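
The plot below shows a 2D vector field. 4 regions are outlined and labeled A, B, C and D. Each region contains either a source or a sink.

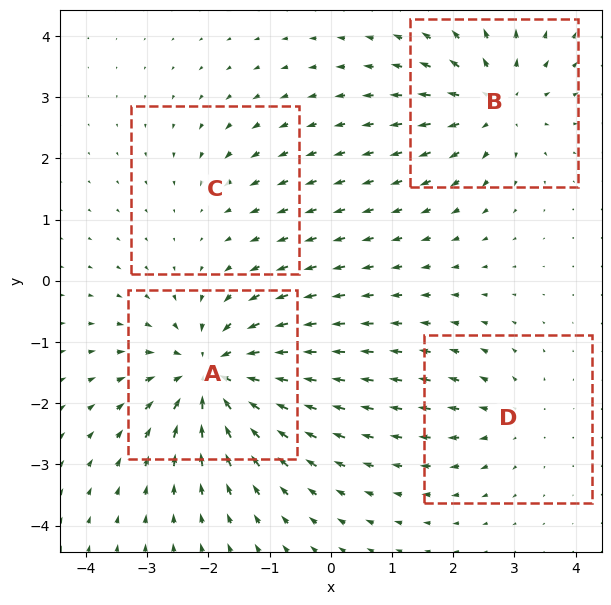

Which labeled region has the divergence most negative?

Divergence at each region's feature centre — A: about -8, B: about +6, C: about -2, D: about +3. Region A is most negative.

A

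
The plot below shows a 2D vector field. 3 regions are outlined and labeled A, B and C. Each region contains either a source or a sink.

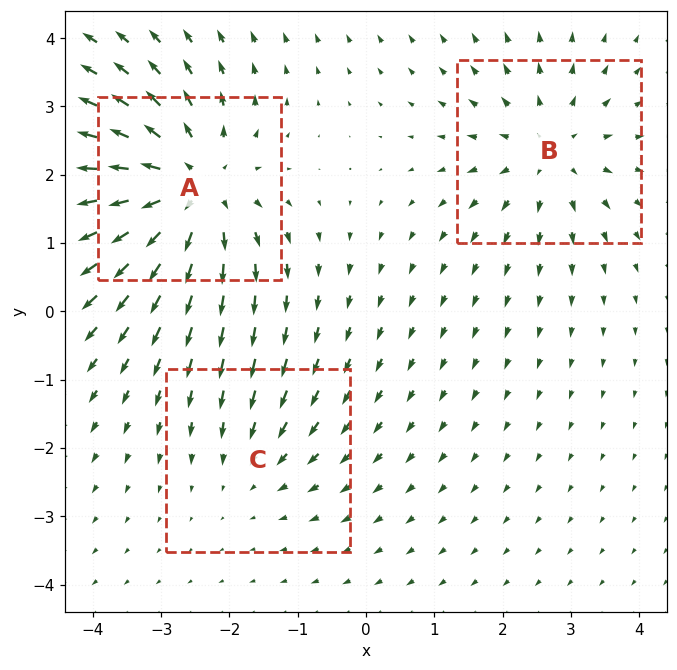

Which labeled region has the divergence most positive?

A

Divergence at each region's feature centre — A: about +5, B: about +3, C: about -2. Region A is most positive.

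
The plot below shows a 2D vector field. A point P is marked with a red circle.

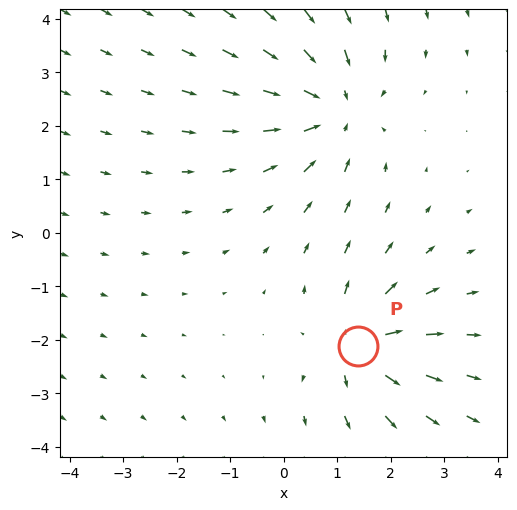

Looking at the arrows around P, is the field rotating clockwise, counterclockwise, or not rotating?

Near P at (1.4, -2.1) the arrows show no circulation. The curl there is ≈0.

not rotating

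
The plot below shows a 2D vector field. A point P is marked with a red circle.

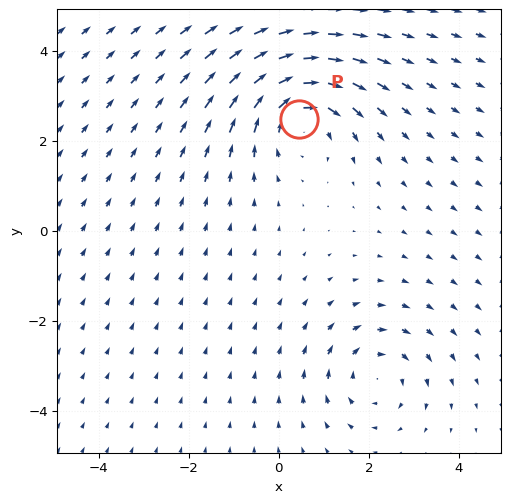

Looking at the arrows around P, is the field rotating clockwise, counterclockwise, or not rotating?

Near P at (0.5, 2.5) the arrows circulate clockwise. The curl (z-component) there is about -4; negative curl means clockwise rotation.

clockwise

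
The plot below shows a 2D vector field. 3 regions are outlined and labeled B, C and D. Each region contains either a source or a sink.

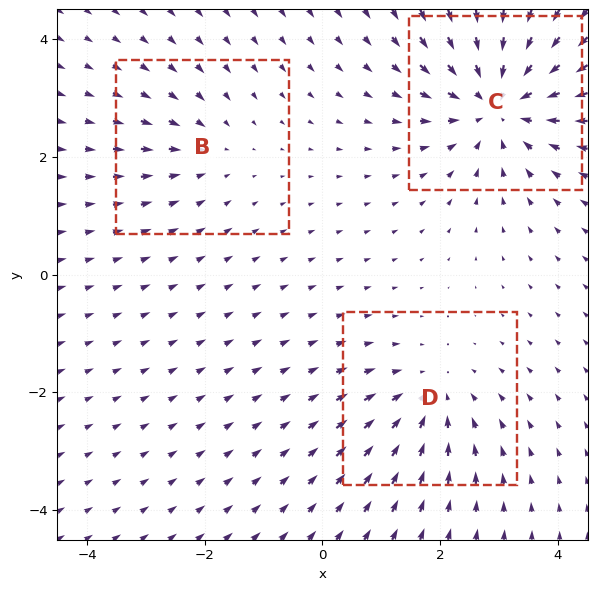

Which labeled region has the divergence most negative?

Divergence at each region's feature centre — B: about -2, C: about -5, D: about -3. Region C is most negative.

C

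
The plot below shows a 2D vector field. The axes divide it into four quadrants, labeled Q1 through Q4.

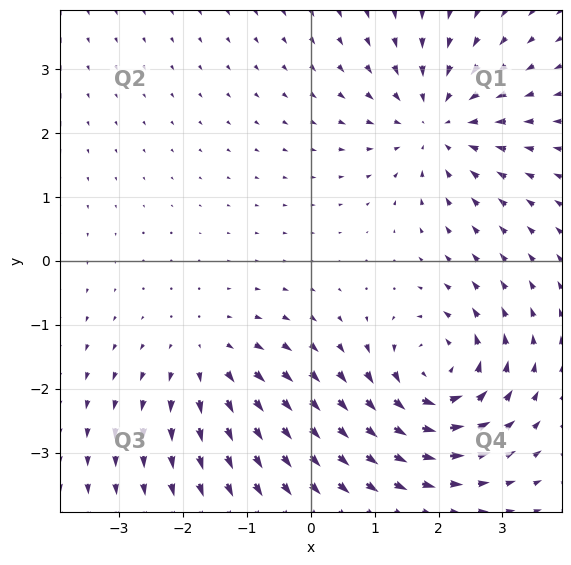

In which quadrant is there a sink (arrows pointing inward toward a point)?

Q1

The sink sits at approximately (2.0, 2.2), which lies in quadrant Q1. The divergence there is about -4, negative as expected for a sink.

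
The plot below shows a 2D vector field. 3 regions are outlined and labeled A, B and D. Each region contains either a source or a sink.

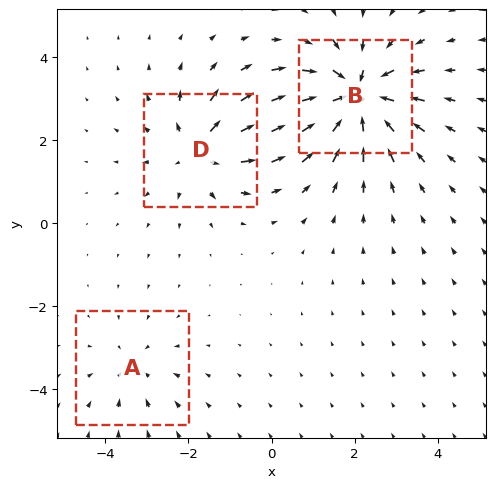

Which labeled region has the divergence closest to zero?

Divergence at each region's feature centre — A: about -2, B: about -6, D: about +4. Region A is closest to zero.

A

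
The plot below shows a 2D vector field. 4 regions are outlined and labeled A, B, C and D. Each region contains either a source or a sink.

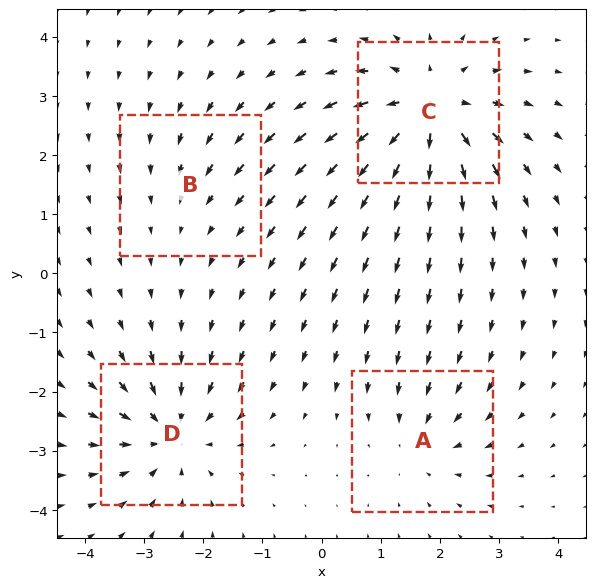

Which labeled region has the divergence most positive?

Divergence at each region's feature centre — A: about -4, B: about -2, C: about +7, D: about -6. Region C is most positive.

C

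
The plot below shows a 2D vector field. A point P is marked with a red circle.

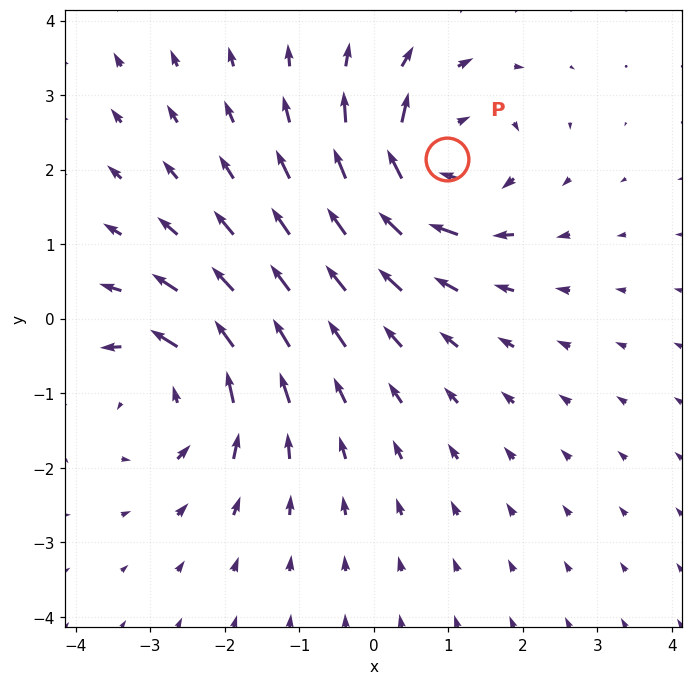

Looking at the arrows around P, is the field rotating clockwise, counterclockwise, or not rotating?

Near P at (1.0, 2.1) the arrows circulate clockwise. The curl (z-component) there is about -5; negative curl means clockwise rotation.

clockwise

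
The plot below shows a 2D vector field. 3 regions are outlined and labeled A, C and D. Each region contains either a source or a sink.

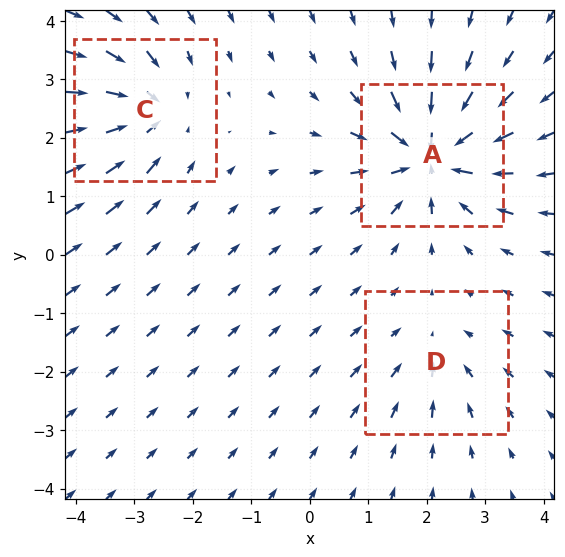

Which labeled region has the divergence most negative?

A

Divergence at each region's feature centre — A: about -6, C: about -4, D: about -2. Region A is most negative.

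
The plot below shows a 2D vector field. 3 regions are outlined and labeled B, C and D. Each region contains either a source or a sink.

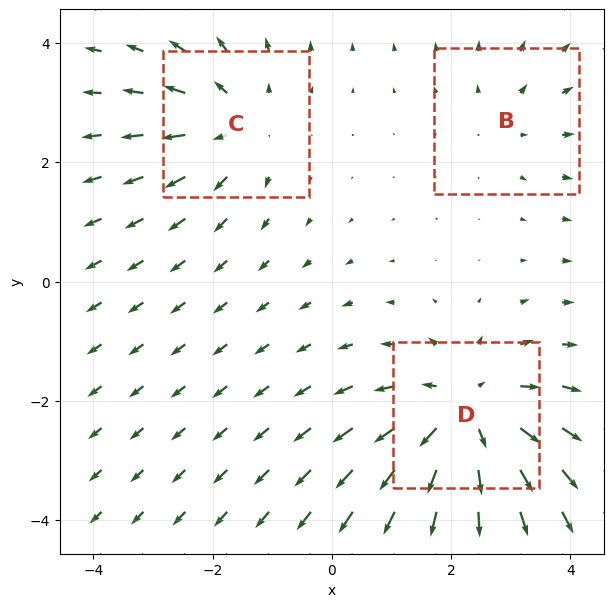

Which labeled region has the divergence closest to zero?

B

Divergence at each region's feature centre — B: about +2, C: about +3, D: about +5. Region B is closest to zero.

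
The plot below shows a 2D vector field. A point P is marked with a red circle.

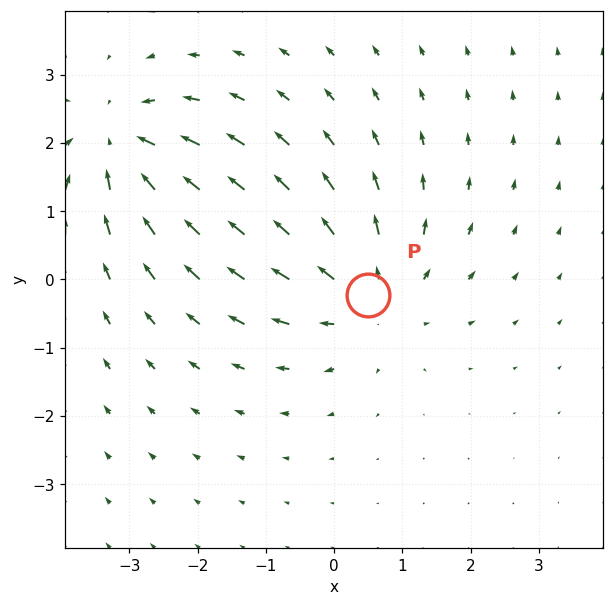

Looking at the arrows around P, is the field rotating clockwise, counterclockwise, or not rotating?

not rotating

Near P at (0.5, -0.2) the arrows show no circulation. The curl there is ≈0.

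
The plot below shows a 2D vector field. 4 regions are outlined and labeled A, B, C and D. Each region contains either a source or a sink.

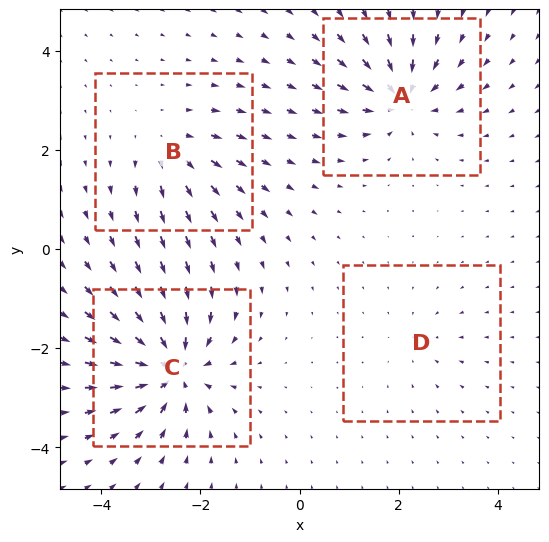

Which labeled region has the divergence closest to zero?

D

Divergence at each region's feature centre — A: about -7, B: about +4, C: about -9, D: about -2. Region D is closest to zero.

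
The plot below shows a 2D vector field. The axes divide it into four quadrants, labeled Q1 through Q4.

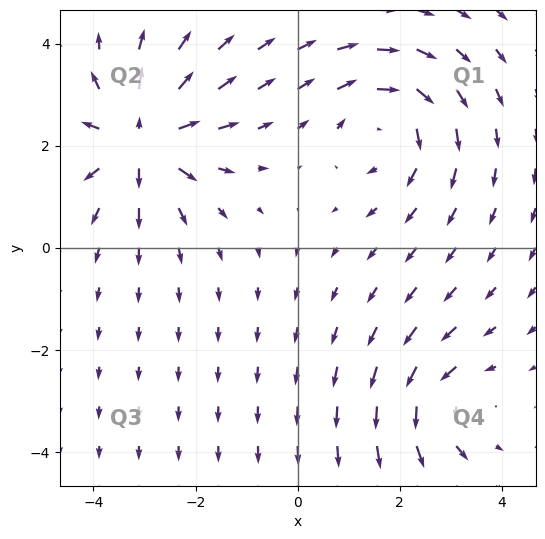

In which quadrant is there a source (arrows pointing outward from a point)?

The source sits at approximately (-3.1, 2.1), which lies in quadrant Q2. The divergence there is about +6, positive as expected for a source.

Q2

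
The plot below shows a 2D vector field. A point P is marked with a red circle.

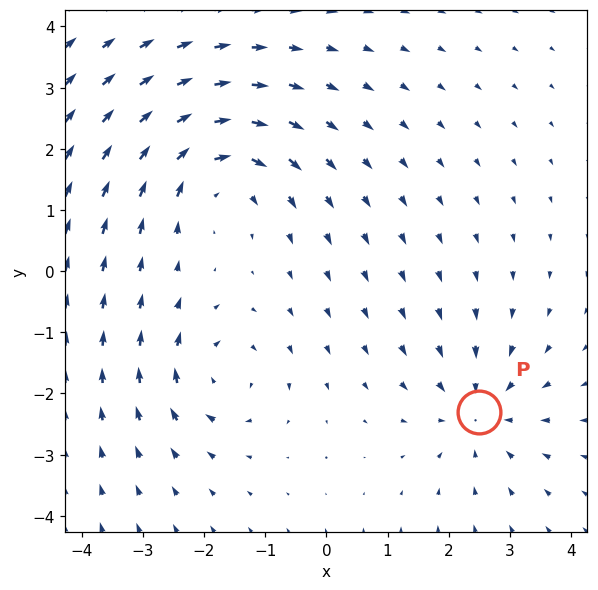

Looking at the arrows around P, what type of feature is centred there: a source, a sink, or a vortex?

At P (2.5, -2.3) the arrows converge inward. Divergence about -3, curl ≈0 — negative divergence with near-zero curl is a sink.

sink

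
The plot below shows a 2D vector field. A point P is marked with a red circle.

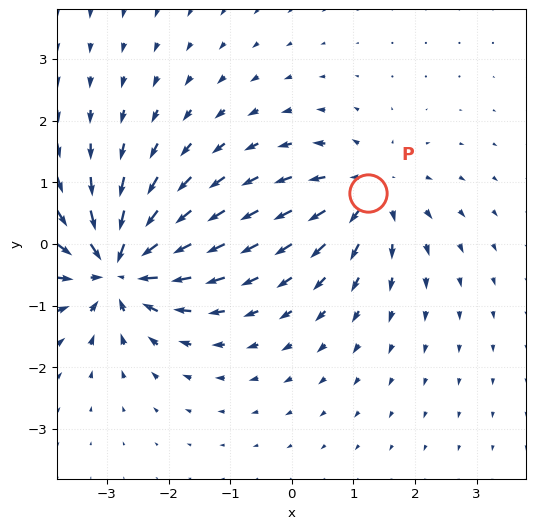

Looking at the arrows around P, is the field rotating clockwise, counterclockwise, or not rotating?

Near P at (1.2, 0.8) the arrows show no circulation. The curl there is ≈0.

not rotating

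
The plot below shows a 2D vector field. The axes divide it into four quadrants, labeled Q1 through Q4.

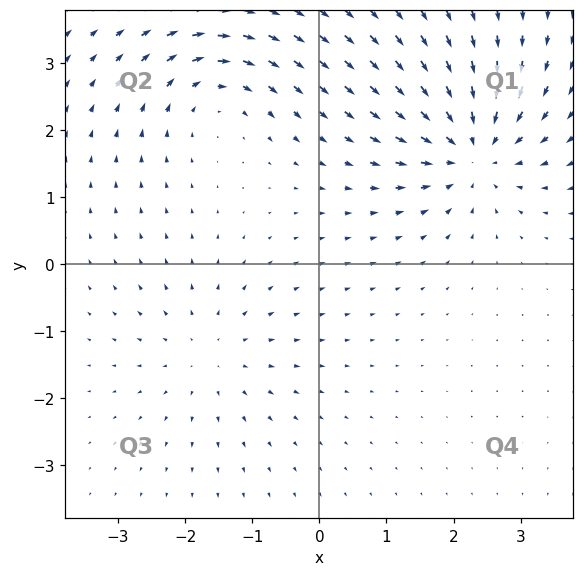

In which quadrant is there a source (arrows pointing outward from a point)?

The source sits at approximately (-1.6, -1.3), which lies in quadrant Q3. The divergence there is about +3, positive as expected for a source.

Q3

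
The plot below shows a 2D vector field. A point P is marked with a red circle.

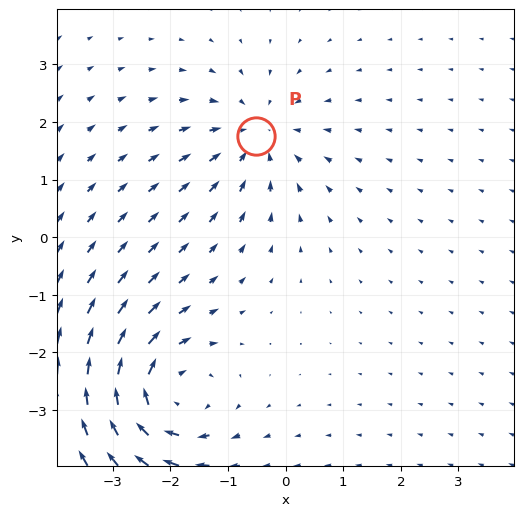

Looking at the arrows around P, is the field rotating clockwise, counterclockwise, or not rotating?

not rotating

Near P at (-0.5, 1.8) the arrows show no circulation. The curl there is ≈0.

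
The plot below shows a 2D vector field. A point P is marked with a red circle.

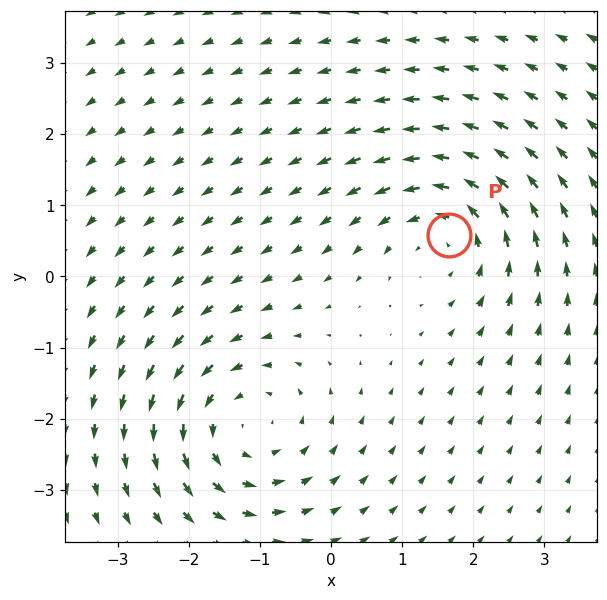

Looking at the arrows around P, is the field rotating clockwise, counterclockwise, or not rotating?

Near P at (1.7, 0.6) the arrows circulate counterclockwise. The curl (z-component) there is about +4; positive curl means counterclockwise rotation.

counterclockwise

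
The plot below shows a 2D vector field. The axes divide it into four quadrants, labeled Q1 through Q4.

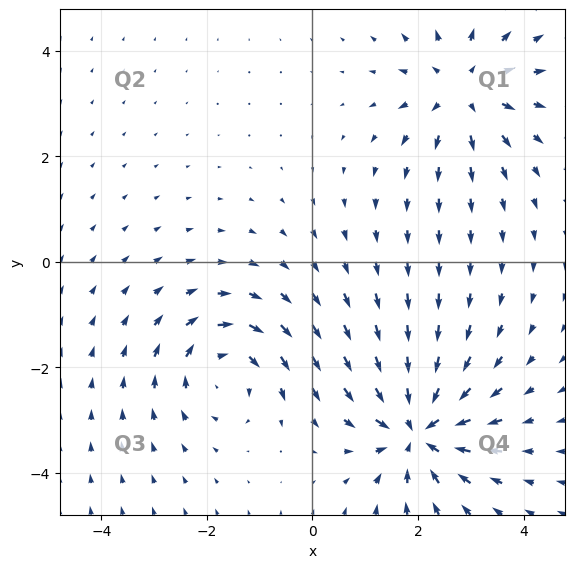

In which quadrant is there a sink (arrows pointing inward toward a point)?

Q4

The sink sits at approximately (2.0, -3.2), which lies in quadrant Q4. The divergence there is about -6, negative as expected for a sink.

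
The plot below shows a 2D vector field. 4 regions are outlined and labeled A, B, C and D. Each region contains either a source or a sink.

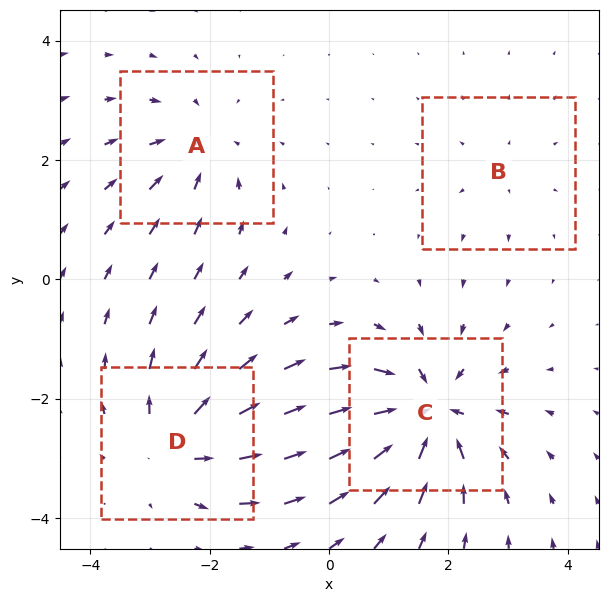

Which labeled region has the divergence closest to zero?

B

Divergence at each region's feature centre — A: about -4, B: about +2, C: about -8, D: about +6. Region B is closest to zero.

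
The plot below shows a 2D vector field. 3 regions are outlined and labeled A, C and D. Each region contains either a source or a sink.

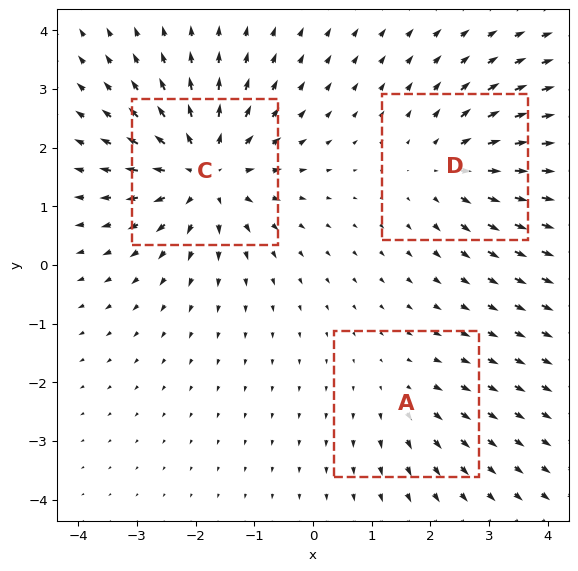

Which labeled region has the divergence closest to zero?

Divergence at each region's feature centre — A: about +2, C: about +5, D: about +3. Region A is closest to zero.

A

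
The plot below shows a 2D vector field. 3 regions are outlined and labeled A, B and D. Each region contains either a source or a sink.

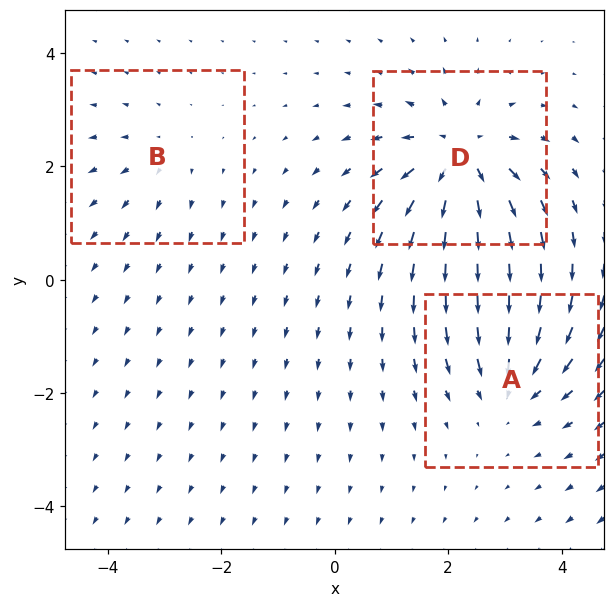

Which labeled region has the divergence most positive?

D

Divergence at each region's feature centre — A: about -4, B: about +2, D: about +6. Region D is most positive.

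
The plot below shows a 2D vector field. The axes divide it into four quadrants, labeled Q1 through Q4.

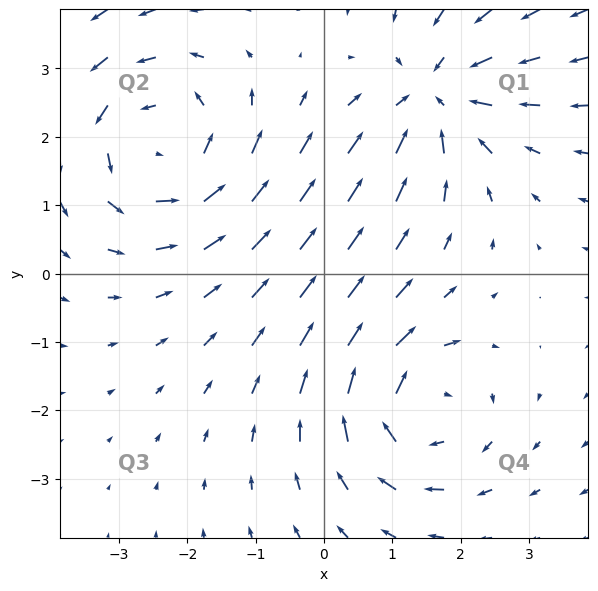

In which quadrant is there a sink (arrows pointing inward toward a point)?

The sink sits at approximately (1.6, 2.6), which lies in quadrant Q1. The divergence there is about -4, negative as expected for a sink.

Q1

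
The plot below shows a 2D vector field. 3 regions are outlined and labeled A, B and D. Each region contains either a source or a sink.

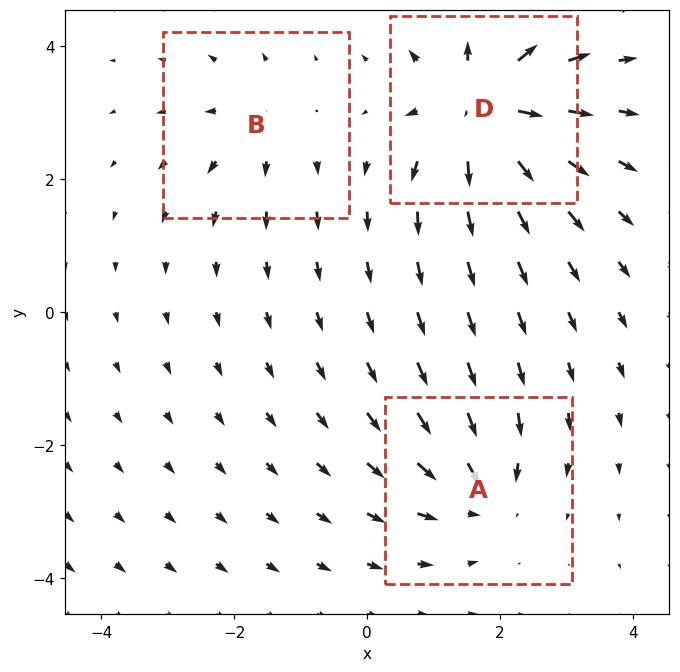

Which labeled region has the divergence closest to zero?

B

Divergence at each region's feature centre — A: about -4, B: about +3, D: about +6. Region B is closest to zero.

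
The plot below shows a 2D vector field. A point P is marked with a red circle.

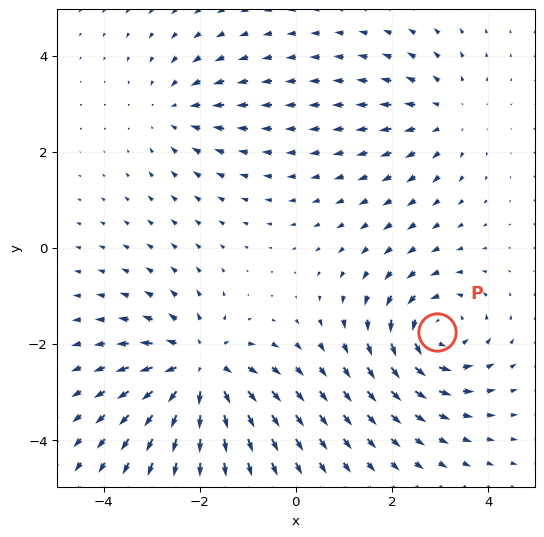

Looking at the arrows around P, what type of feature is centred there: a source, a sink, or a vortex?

vortex

At P (2.9, -1.8) the arrows circulate counterclockwise. Divergence ≈0, curl about +5 — near-zero divergence with nonzero curl is a vortex.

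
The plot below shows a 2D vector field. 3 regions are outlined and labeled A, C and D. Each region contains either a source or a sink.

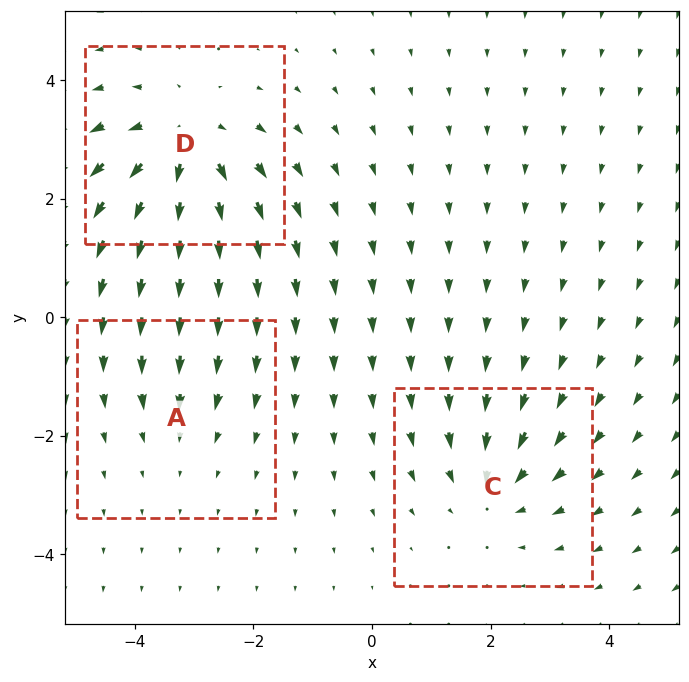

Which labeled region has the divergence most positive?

Divergence at each region's feature centre — A: about -2, C: about -3, D: about +4. Region D is most positive.

D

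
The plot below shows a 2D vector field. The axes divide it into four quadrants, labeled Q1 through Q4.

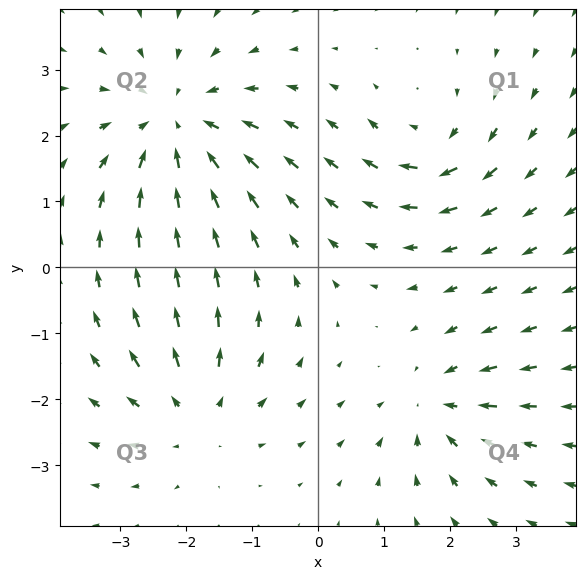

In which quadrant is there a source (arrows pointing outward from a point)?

Q3

The source sits at approximately (-1.8, -2.2), which lies in quadrant Q3. The divergence there is about +3, positive as expected for a source.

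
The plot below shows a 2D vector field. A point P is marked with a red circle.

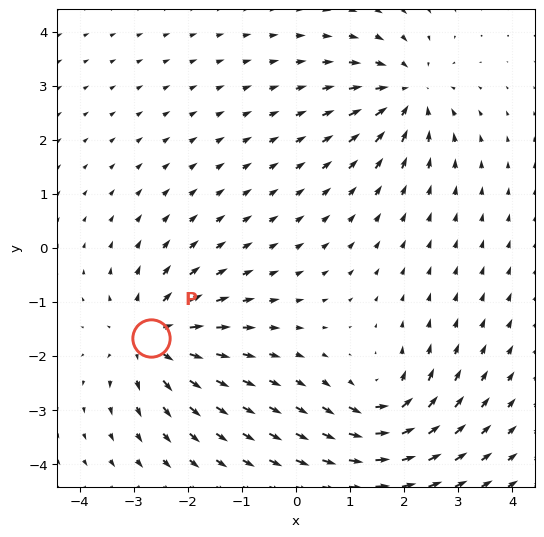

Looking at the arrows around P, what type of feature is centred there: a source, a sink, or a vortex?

source

At P (-2.7, -1.7) the arrows spread outward. Divergence about +5, curl ≈0 — positive divergence with near-zero curl is a source.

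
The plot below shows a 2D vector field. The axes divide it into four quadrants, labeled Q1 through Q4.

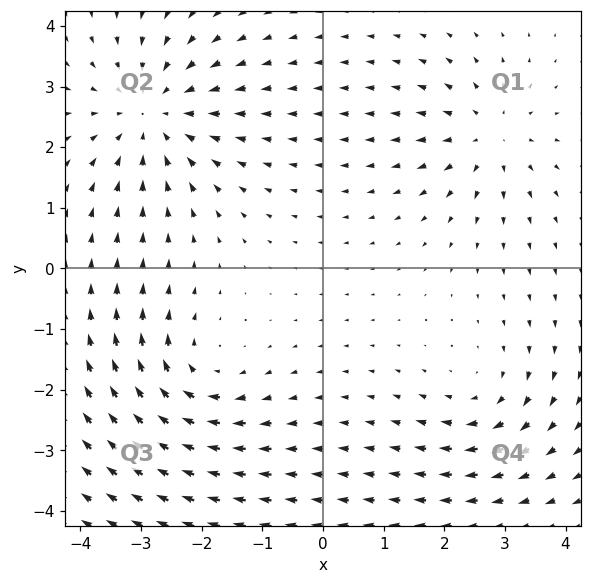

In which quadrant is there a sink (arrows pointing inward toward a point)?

Q2

The sink sits at approximately (-2.8, 2.6), which lies in quadrant Q2. The divergence there is about -4, negative as expected for a sink.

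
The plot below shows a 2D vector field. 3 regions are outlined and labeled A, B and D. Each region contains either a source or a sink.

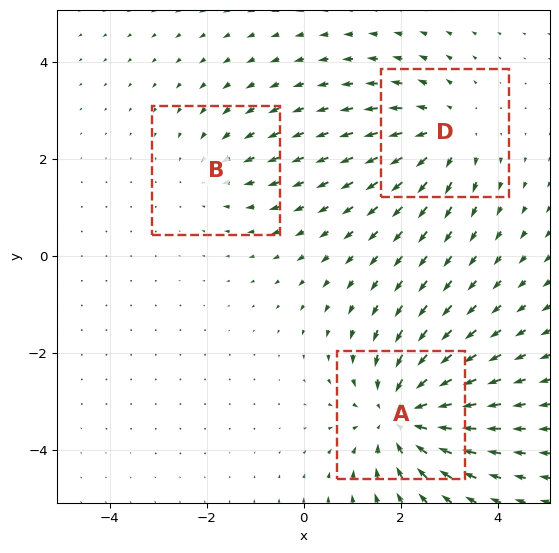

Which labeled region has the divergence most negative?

Divergence at each region's feature centre — A: about -5, B: about -2, D: about +3. Region A is most negative.

A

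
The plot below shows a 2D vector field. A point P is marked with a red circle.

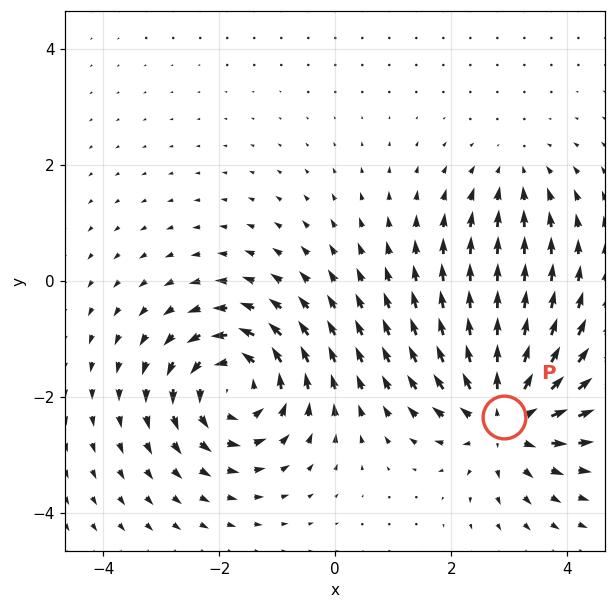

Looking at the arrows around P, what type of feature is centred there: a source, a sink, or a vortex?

At P (2.9, -2.3) the arrows spread outward. Divergence about +6, curl ≈0 — positive divergence with near-zero curl is a source.

source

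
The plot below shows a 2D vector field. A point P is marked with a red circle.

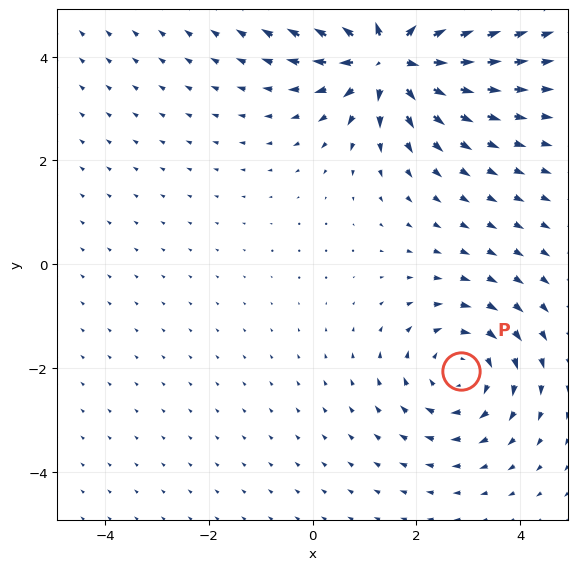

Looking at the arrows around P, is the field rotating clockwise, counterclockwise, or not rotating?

clockwise

Near P at (2.9, -2.1) the arrows circulate clockwise. The curl (z-component) there is about -2; negative curl means clockwise rotation.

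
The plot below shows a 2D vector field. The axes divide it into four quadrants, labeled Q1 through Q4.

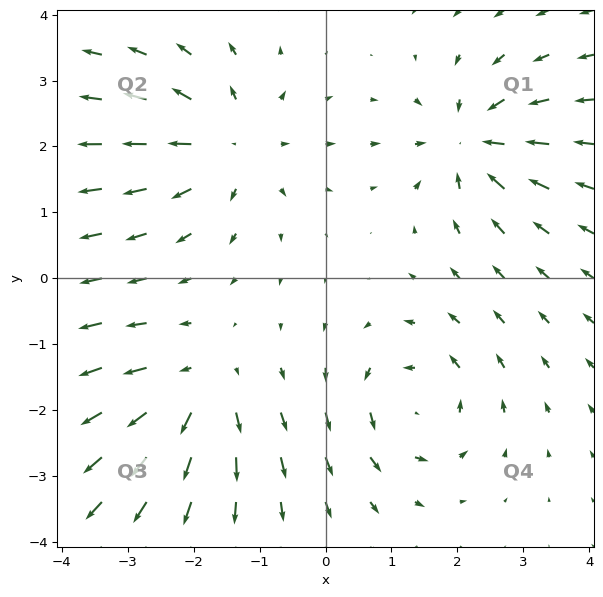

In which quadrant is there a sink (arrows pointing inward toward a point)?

Q1

The sink sits at approximately (2.2, 2.1), which lies in quadrant Q1. The divergence there is about -4, negative as expected for a sink.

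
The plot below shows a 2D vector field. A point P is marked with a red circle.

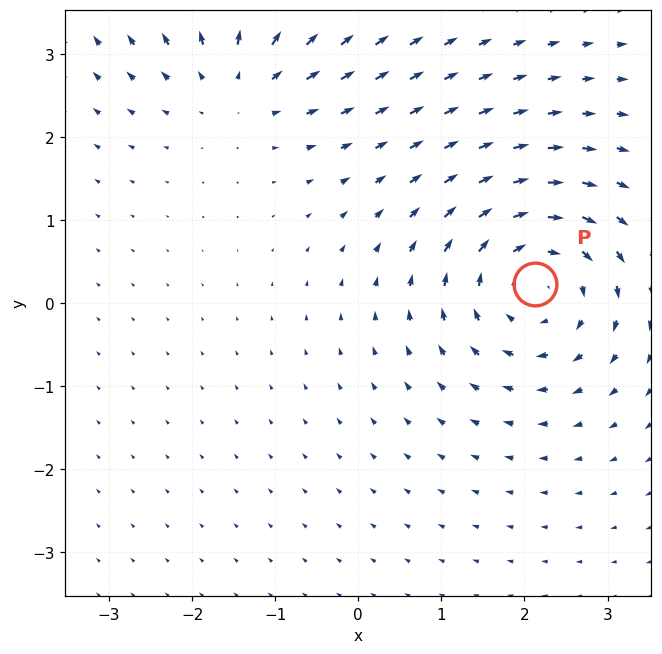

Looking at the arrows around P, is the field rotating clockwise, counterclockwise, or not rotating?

clockwise

Near P at (2.1, 0.2) the arrows circulate clockwise. The curl (z-component) there is about -5; negative curl means clockwise rotation.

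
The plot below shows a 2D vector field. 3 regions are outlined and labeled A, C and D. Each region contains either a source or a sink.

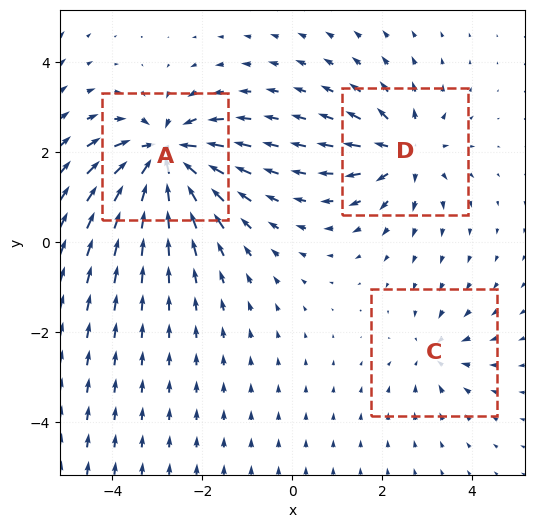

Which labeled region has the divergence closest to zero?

C

Divergence at each region's feature centre — A: about -6, C: about -2, D: about +4. Region C is closest to zero.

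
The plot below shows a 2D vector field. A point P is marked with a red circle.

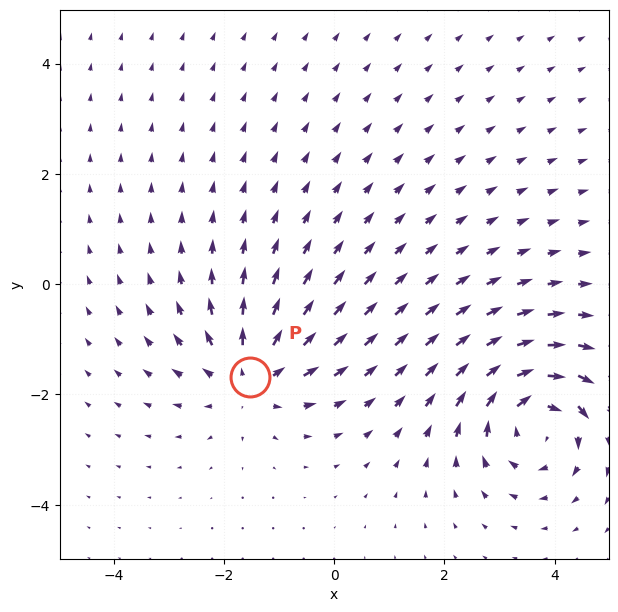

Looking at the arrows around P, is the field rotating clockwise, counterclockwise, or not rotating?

not rotating

Near P at (-1.5, -1.7) the arrows show no circulation. The curl there is ≈0.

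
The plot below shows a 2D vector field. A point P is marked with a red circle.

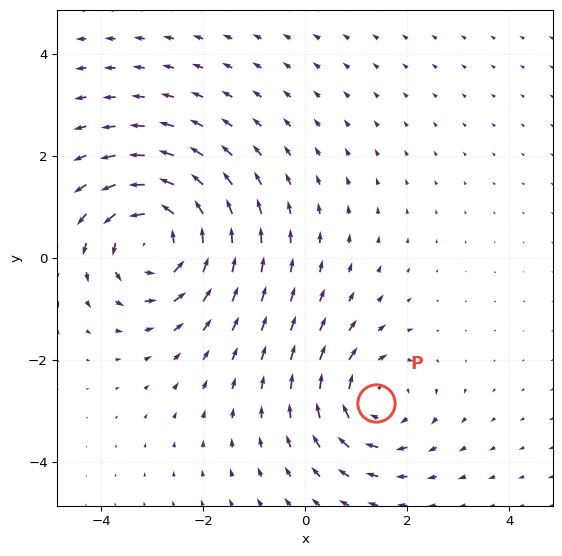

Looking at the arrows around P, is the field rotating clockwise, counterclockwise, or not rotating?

clockwise

Near P at (1.4, -2.9) the arrows circulate clockwise. The curl (z-component) there is about -3; negative curl means clockwise rotation.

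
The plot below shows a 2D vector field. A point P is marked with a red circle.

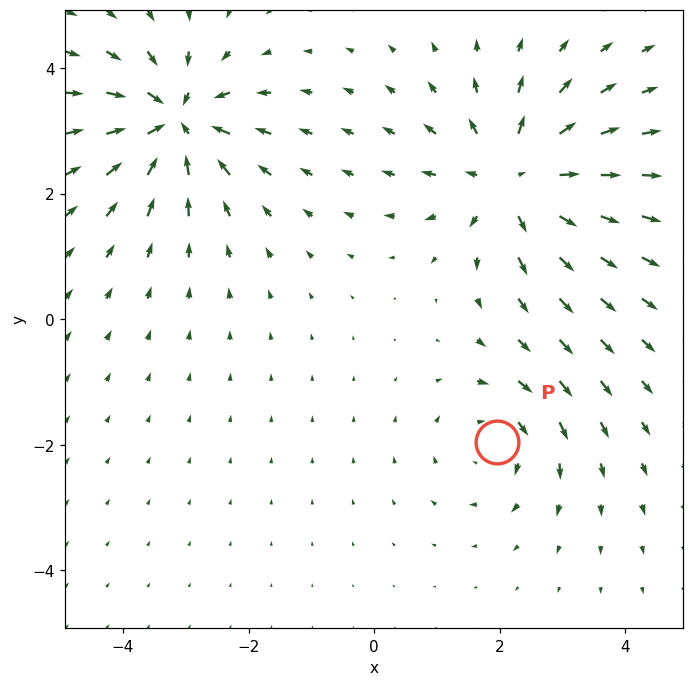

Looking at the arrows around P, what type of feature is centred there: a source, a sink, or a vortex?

vortex

At P (2.0, -1.9) the arrows circulate clockwise. Divergence ≈0, curl about -3 — near-zero divergence with nonzero curl is a vortex.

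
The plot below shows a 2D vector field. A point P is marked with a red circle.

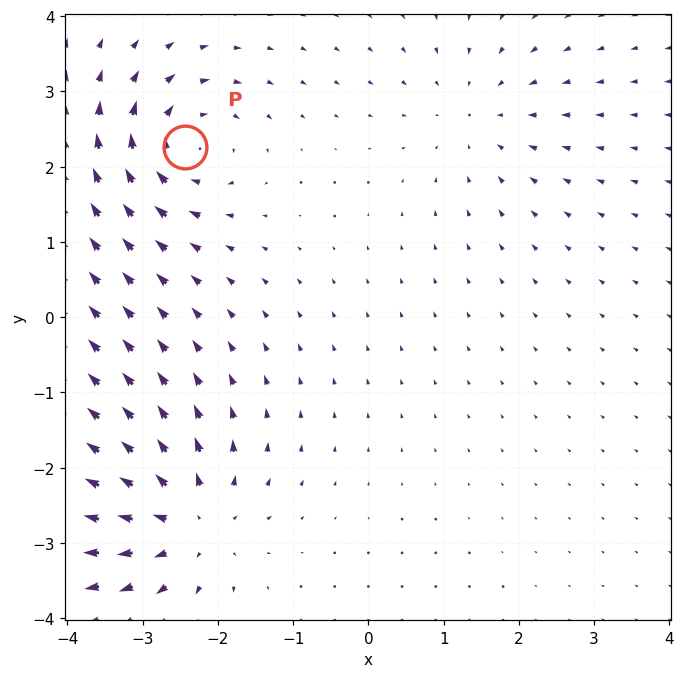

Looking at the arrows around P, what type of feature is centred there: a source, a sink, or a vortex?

vortex

At P (-2.4, 2.3) the arrows circulate clockwise. Divergence ≈0, curl about -6 — near-zero divergence with nonzero curl is a vortex.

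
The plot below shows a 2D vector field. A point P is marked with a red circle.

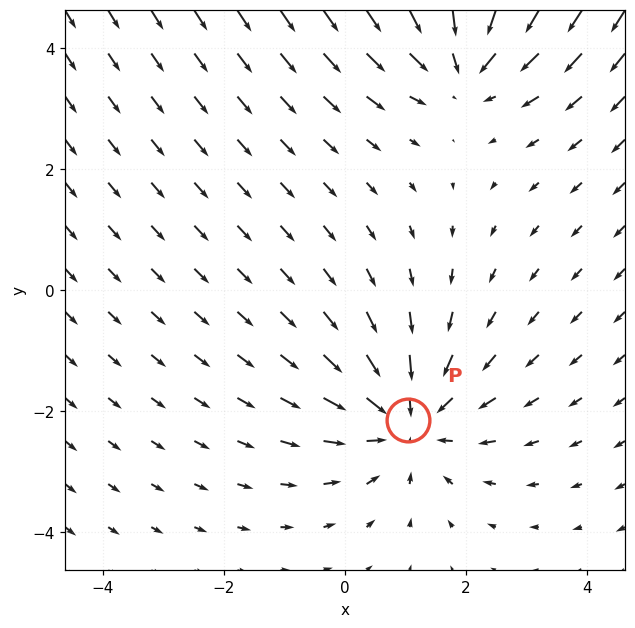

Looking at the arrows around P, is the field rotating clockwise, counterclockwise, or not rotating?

not rotating

Near P at (1.0, -2.1) the arrows show no circulation. The curl there is ≈0.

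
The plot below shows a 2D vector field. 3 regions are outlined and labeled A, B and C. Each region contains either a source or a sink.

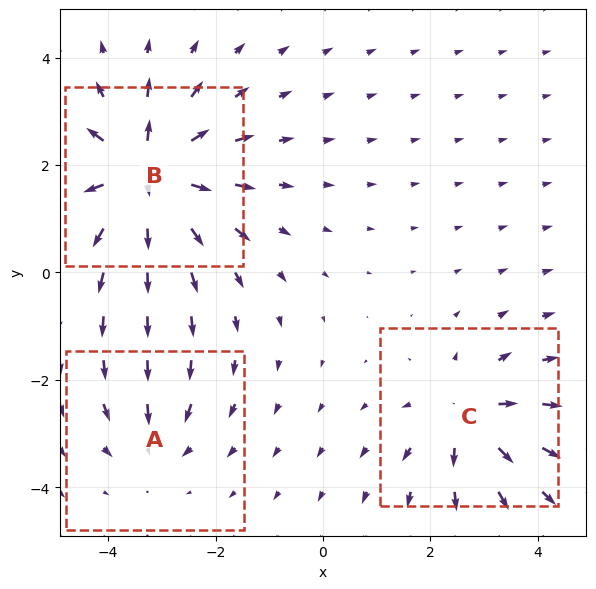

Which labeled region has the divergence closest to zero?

Divergence at each region's feature centre — A: about -2, B: about +6, C: about +4. Region A is closest to zero.

A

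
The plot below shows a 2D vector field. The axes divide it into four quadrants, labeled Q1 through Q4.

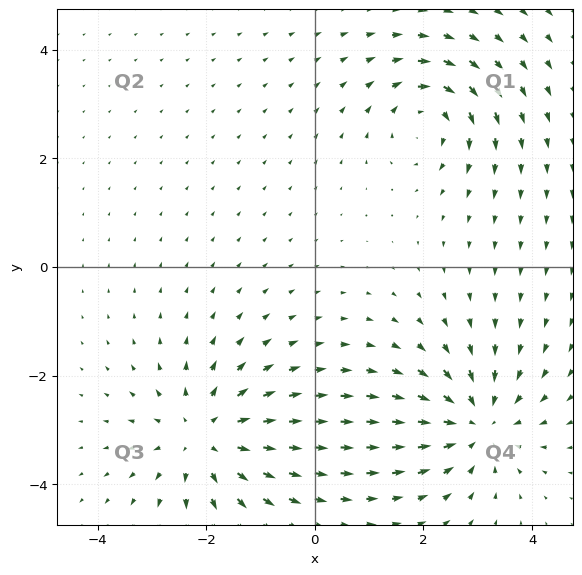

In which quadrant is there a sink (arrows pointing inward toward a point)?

The sink sits at approximately (3.0, -2.9), which lies in quadrant Q4. The divergence there is about -4, negative as expected for a sink.

Q4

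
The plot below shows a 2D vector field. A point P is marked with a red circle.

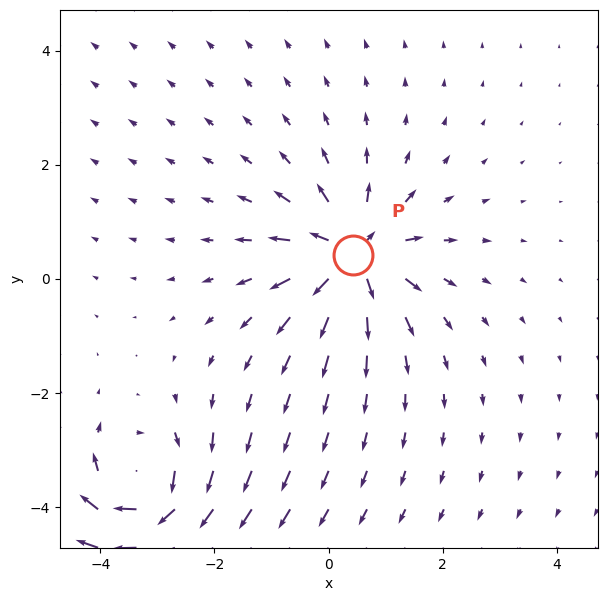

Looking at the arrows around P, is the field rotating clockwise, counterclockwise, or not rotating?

Near P at (0.4, 0.4) the arrows show no circulation. The curl there is ≈0.

not rotating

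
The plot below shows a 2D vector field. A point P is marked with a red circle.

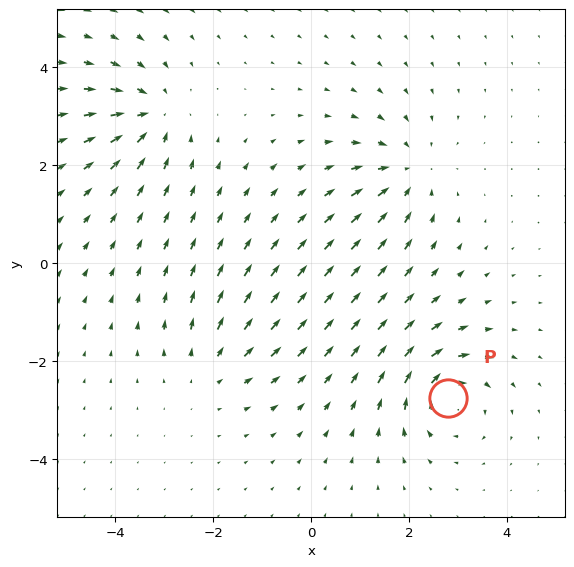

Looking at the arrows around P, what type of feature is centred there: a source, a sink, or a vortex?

At P (2.8, -2.8) the arrows circulate clockwise. Divergence ≈0, curl about -7 — near-zero divergence with nonzero curl is a vortex.

vortex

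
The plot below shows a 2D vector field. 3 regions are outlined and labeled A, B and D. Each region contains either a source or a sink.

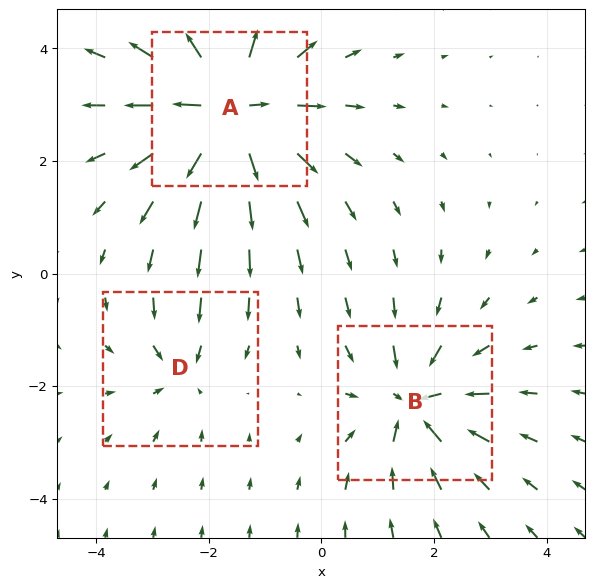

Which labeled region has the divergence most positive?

A

Divergence at each region's feature centre — A: about +5, B: about -4, D: about -2. Region A is most positive.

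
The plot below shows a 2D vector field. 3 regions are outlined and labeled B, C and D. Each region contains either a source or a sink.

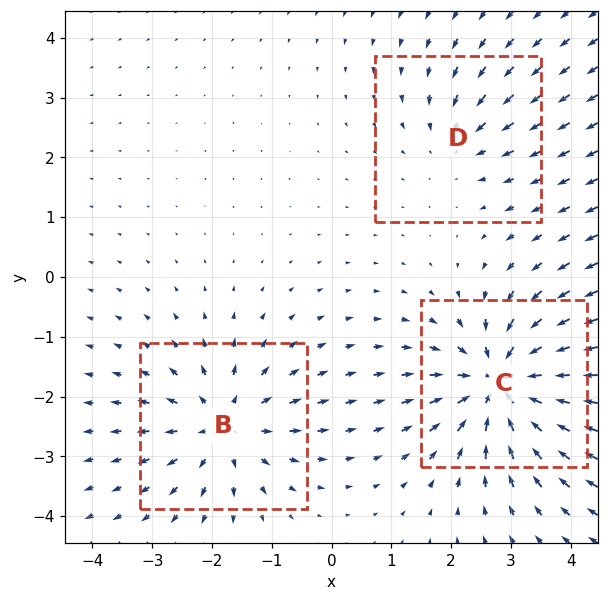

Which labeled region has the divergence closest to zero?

Divergence at each region's feature centre — B: about +4, C: about -6, D: about -2. Region D is closest to zero.

D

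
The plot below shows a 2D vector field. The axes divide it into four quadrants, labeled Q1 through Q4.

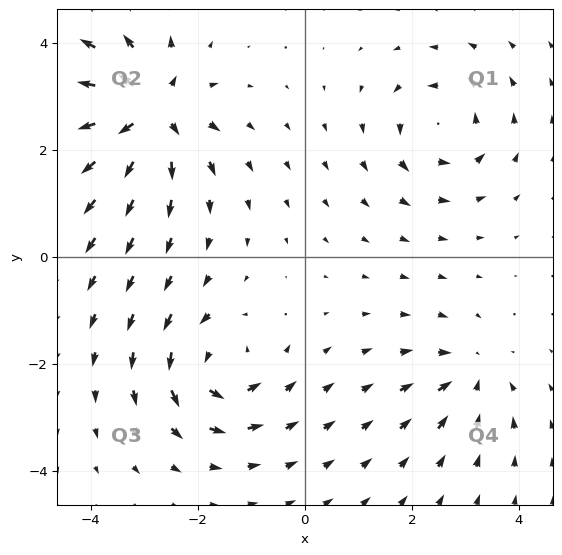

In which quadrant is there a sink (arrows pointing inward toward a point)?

The sink sits at approximately (3.1, -2.2), which lies in quadrant Q4. The divergence there is about -3, negative as expected for a sink.

Q4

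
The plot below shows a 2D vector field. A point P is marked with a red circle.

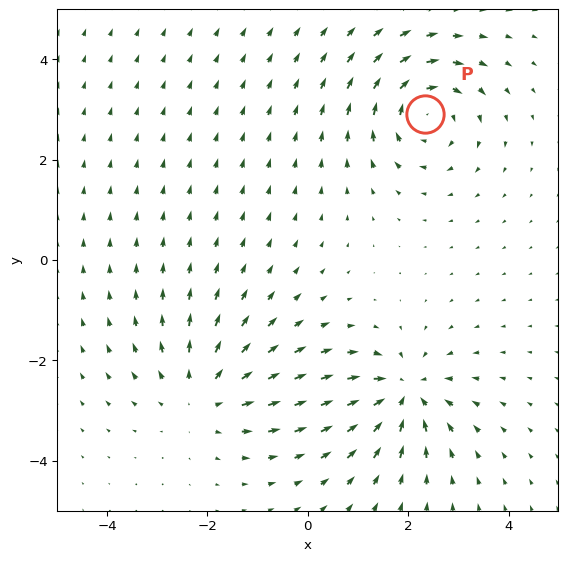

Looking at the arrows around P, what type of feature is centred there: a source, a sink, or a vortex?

vortex

At P (2.3, 2.9) the arrows circulate clockwise. Divergence ≈0, curl about -6 — near-zero divergence with nonzero curl is a vortex.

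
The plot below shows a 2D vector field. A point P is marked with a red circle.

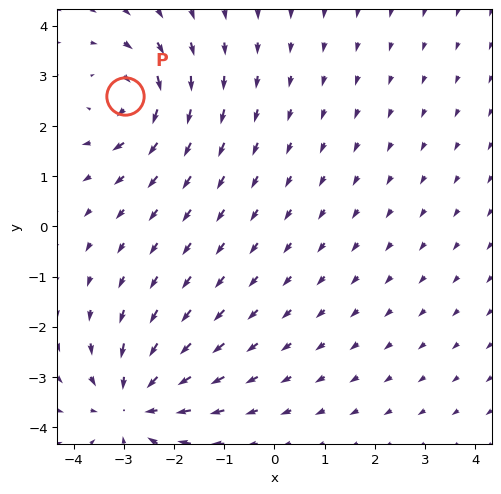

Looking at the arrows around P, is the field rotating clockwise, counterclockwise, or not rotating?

Near P at (-3.0, 2.6) the arrows circulate clockwise. The curl (z-component) there is about -5; negative curl means clockwise rotation.

clockwise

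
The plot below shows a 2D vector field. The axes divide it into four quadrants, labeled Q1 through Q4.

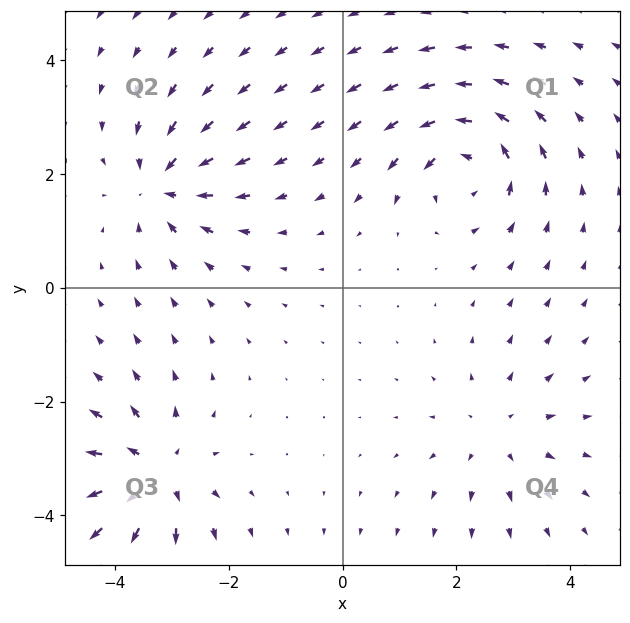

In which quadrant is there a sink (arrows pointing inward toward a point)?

Q2

The sink sits at approximately (-3.2, 1.8), which lies in quadrant Q2. The divergence there is about -4, negative as expected for a sink.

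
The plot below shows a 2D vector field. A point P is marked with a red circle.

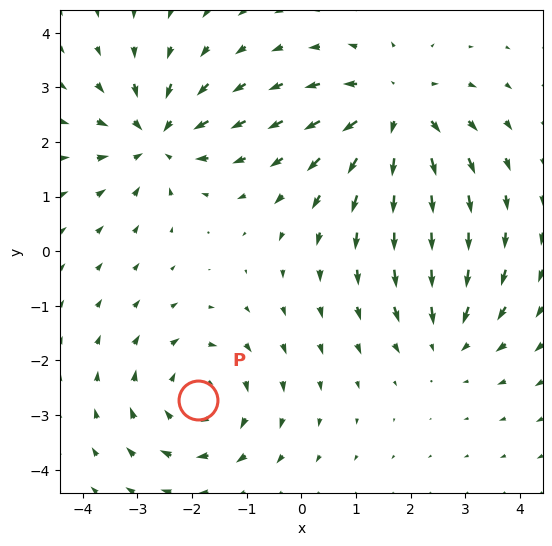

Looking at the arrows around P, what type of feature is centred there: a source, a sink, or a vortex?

At P (-1.9, -2.7) the arrows circulate clockwise. Divergence ≈0, curl about -4 — near-zero divergence with nonzero curl is a vortex.

vortex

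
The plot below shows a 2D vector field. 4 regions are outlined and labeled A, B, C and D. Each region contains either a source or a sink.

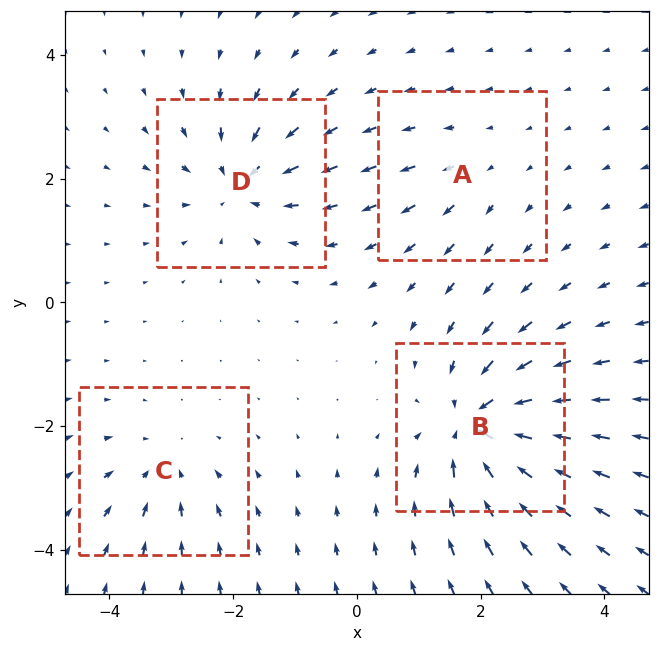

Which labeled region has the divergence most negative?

B

Divergence at each region's feature centre — A: about +2, B: about -8, C: about -4, D: about -6. Region B is most negative.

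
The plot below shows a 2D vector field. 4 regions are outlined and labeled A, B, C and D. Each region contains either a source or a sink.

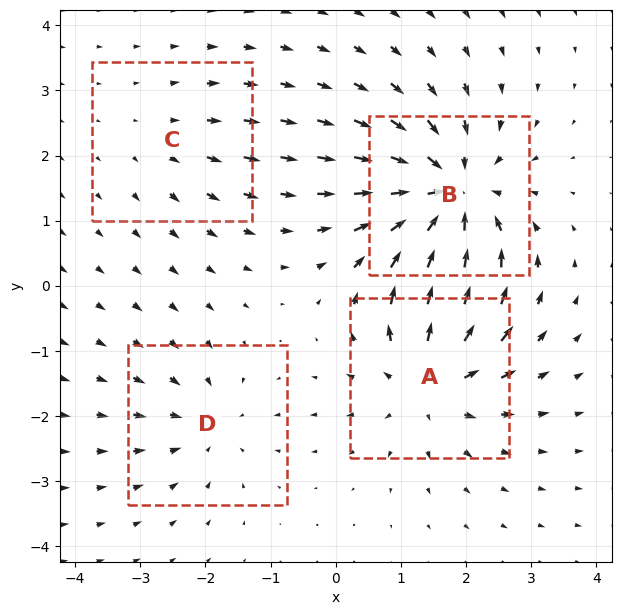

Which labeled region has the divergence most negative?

B

Divergence at each region's feature centre — A: about +5, B: about -7, C: about +2, D: about -3. Region B is most negative.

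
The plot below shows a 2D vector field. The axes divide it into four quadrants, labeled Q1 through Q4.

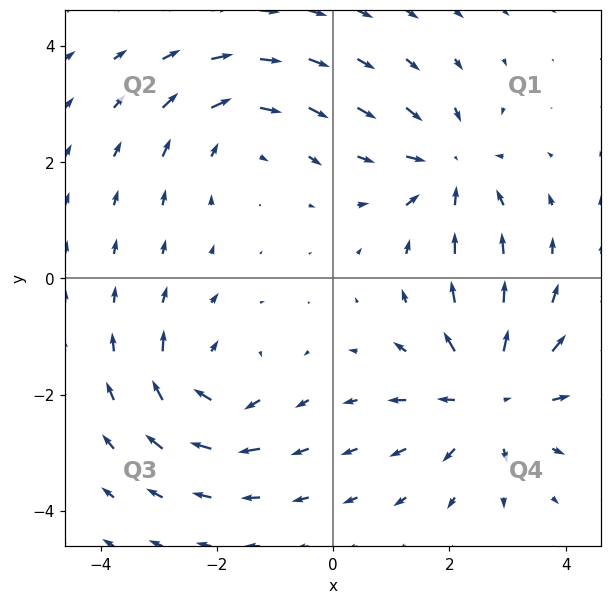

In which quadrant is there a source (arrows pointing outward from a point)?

Q4

The source sits at approximately (2.7, -2.0), which lies in quadrant Q4. The divergence there is about +5, positive as expected for a source.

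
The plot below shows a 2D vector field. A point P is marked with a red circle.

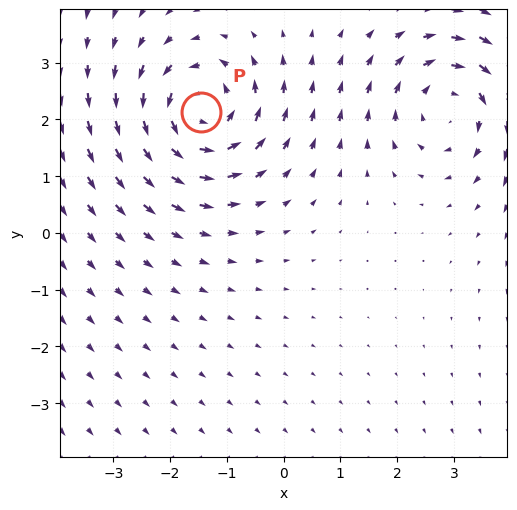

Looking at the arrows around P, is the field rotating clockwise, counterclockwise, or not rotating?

counterclockwise

Near P at (-1.5, 2.1) the arrows circulate counterclockwise. The curl (z-component) there is about +4; positive curl means counterclockwise rotation.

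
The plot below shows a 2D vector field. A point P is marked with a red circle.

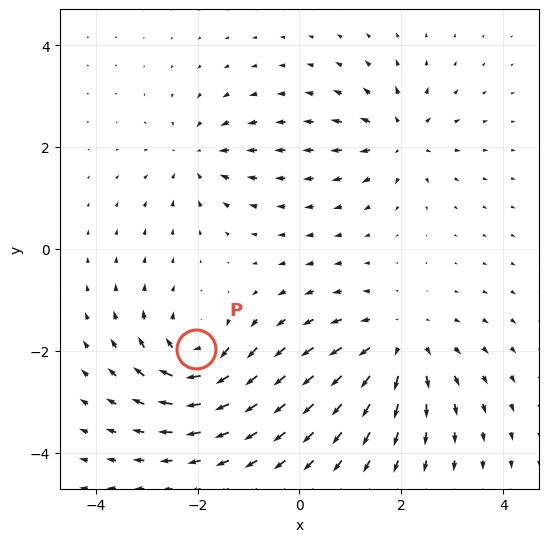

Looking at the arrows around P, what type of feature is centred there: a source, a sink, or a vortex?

At P (-2.0, -2.0) the arrows circulate clockwise. Divergence ≈0, curl about -5 — near-zero divergence with nonzero curl is a vortex.

vortex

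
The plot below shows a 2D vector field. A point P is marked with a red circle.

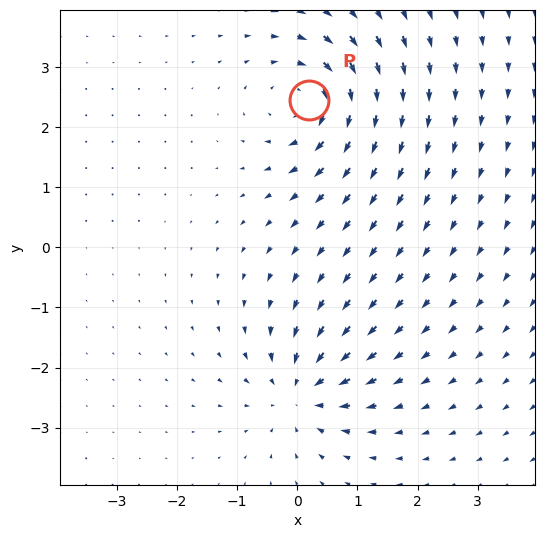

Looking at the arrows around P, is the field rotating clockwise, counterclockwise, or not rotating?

clockwise

Near P at (0.2, 2.4) the arrows circulate clockwise. The curl (z-component) there is about -6; negative curl means clockwise rotation.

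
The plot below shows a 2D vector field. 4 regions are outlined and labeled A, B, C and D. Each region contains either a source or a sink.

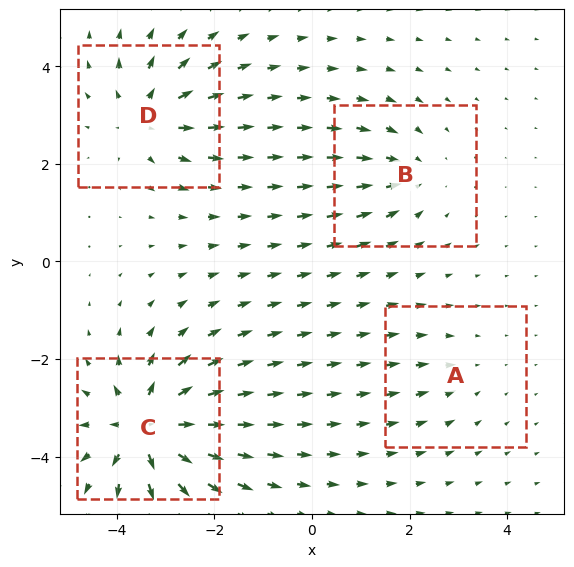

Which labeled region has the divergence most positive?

C

Divergence at each region's feature centre — A: about -2, B: about -4, C: about +8, D: about +5. Region C is most positive.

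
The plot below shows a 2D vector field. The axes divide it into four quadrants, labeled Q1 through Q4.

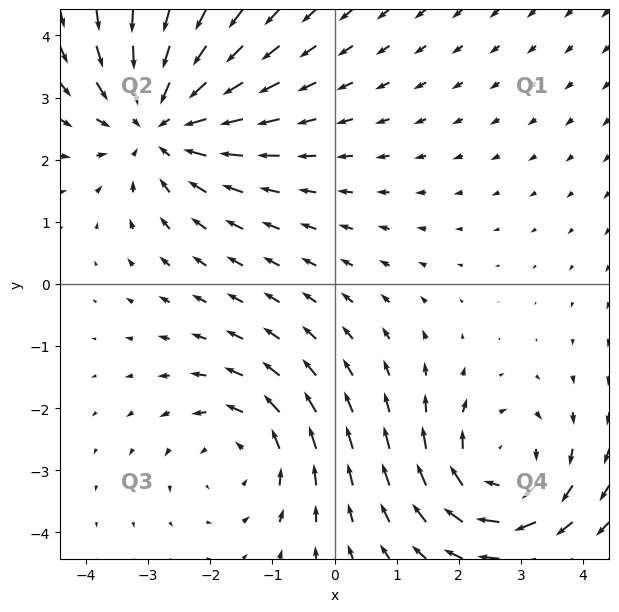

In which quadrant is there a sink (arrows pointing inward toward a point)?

Q2

The sink sits at approximately (-2.8, 2.6), which lies in quadrant Q2. The divergence there is about -4, negative as expected for a sink.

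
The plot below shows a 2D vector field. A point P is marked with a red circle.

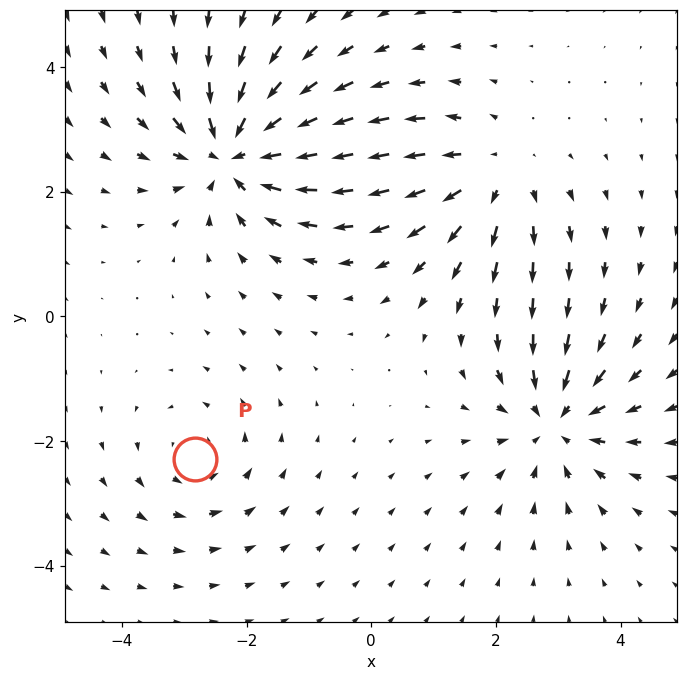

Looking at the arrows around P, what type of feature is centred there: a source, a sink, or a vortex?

vortex

At P (-2.8, -2.3) the arrows circulate counterclockwise. Divergence ≈0, curl about +3 — near-zero divergence with nonzero curl is a vortex.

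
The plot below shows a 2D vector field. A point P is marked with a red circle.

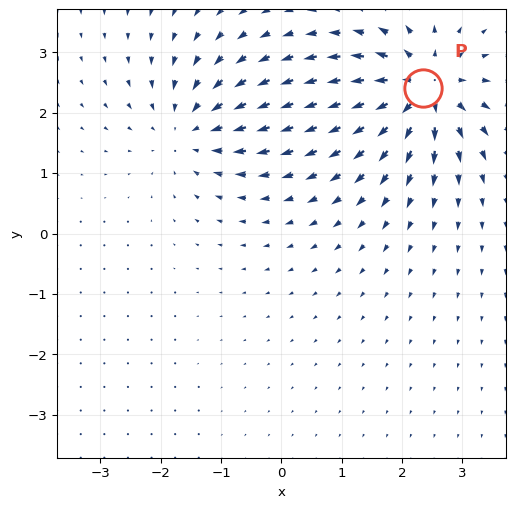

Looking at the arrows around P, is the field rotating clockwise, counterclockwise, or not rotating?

not rotating

Near P at (2.4, 2.4) the arrows show no circulation. The curl there is ≈0.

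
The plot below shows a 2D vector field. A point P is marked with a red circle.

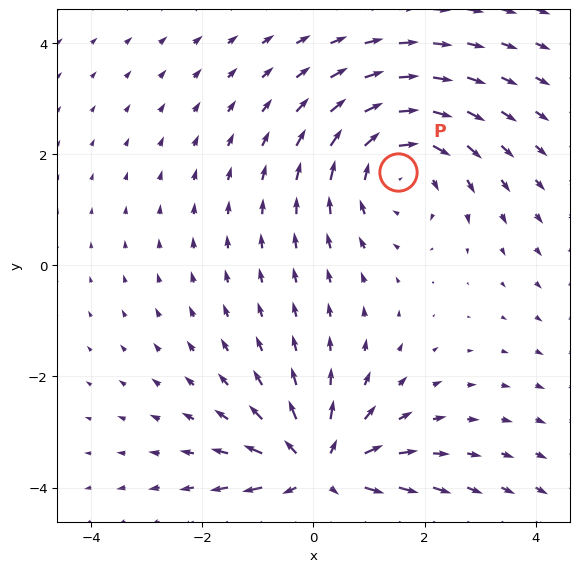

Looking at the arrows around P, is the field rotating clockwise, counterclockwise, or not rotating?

clockwise

Near P at (1.5, 1.7) the arrows circulate clockwise. The curl (z-component) there is about -3; negative curl means clockwise rotation.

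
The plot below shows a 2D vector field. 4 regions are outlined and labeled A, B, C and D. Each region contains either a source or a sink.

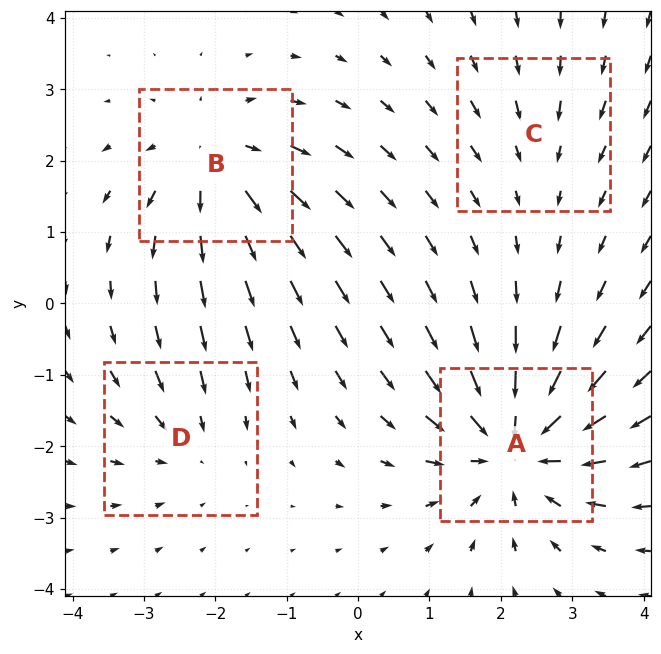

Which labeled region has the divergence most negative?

A

Divergence at each region's feature centre — A: about -7, B: about +5, C: about -2, D: about -3. Region A is most negative.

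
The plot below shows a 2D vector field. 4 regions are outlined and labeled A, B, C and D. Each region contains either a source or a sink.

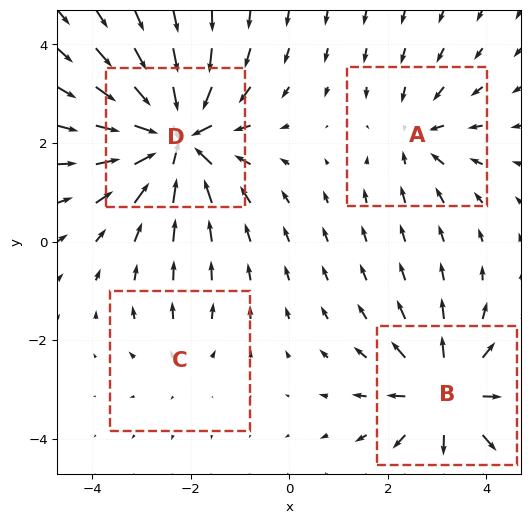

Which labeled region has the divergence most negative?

D

Divergence at each region's feature centre — A: about -4, B: about +5, C: about +2, D: about -8. Region D is most negative.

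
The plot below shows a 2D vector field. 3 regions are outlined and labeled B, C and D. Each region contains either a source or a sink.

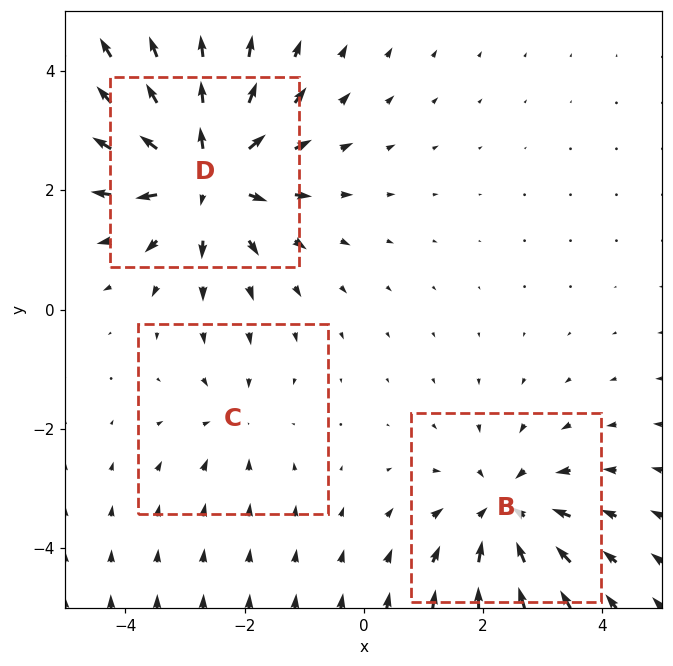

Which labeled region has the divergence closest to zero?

Divergence at each region's feature centre — B: about -4, C: about -2, D: about +5. Region C is closest to zero.

C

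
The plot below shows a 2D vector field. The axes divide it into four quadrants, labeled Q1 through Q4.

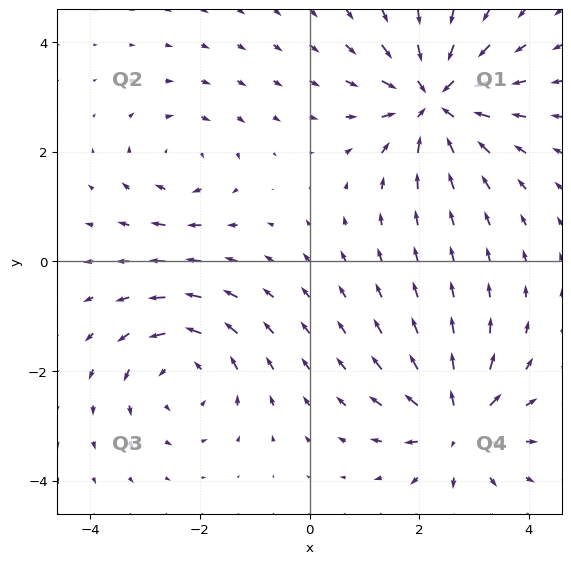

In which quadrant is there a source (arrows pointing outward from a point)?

The source sits at approximately (2.7, -3.0), which lies in quadrant Q4. The divergence there is about +5, positive as expected for a source.

Q4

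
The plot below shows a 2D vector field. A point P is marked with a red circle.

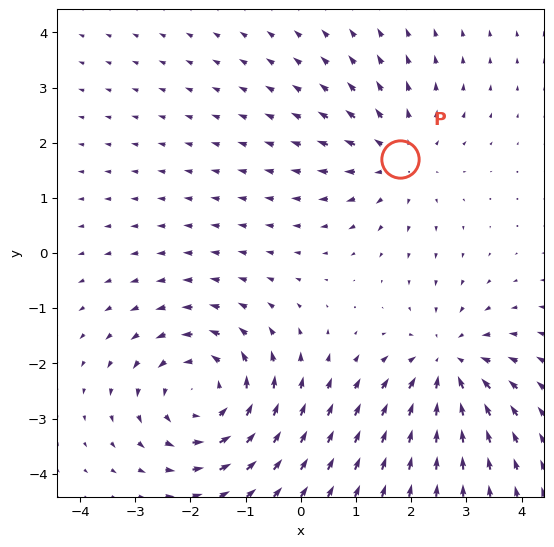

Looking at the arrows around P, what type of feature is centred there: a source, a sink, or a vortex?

source

At P (1.8, 1.7) the arrows spread outward. Divergence about +2, curl ≈0 — positive divergence with near-zero curl is a source.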